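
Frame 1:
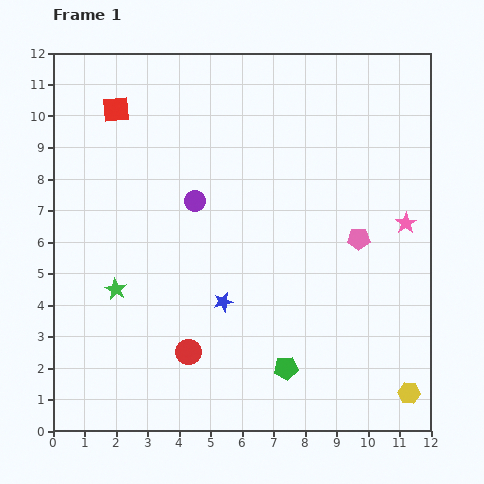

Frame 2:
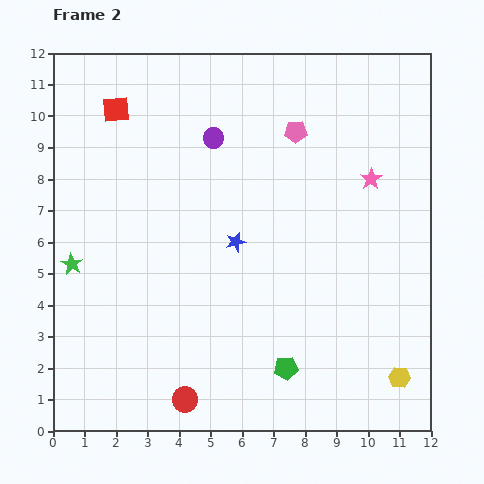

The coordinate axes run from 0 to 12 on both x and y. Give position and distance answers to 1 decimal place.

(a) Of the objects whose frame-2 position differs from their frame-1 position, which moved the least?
the yellow hexagon

(moved 0.6)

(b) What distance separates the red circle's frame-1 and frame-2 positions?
1.5

The red circle moved from (4.3, 2.5) to (4.2, 1.0), a distance of √(0.1² + 1.5²) ≈ 1.5.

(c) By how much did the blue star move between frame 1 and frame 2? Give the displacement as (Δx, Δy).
(0.4, 1.9)

The blue star was at (5.4, 4.1) in frame 1 and (5.8, 6.0) in frame 2.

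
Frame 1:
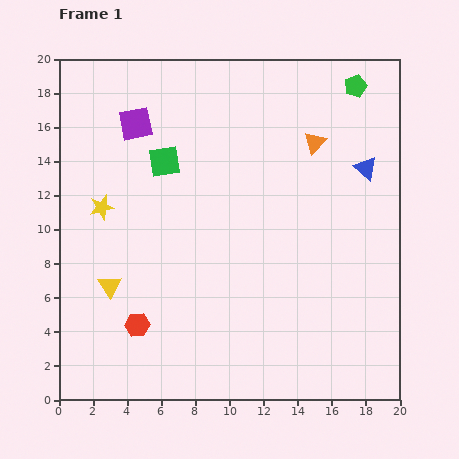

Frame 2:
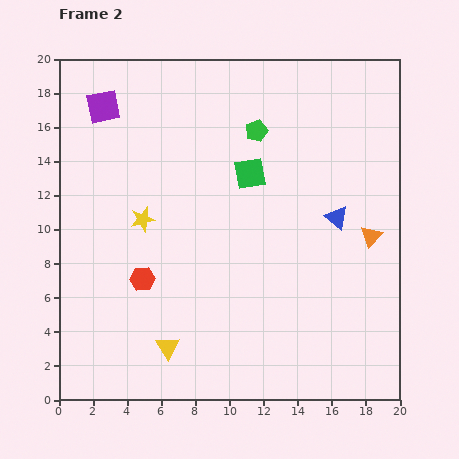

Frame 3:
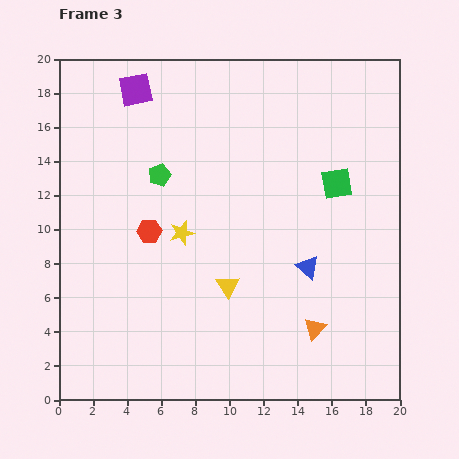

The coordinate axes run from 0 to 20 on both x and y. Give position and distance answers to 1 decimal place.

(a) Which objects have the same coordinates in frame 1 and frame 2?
none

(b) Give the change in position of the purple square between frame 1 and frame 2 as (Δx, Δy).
(-1.9, 1.0)

The purple square was at (4.5, 16.2) in frame 1 and (2.6, 17.2) in frame 2.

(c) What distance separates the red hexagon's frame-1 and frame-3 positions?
5.5

The red hexagon moved from (4.6, 4.4) to (5.3, 9.9), a distance of √(0.7² + 5.5²) ≈ 5.5.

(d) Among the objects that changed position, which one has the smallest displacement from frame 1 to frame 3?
the purple square

(moved 2.0)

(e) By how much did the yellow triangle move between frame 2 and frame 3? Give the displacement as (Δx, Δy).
(3.5, 3.6)

The yellow triangle was at (6.4, 3.1) in frame 2 and (9.9, 6.7) in frame 3.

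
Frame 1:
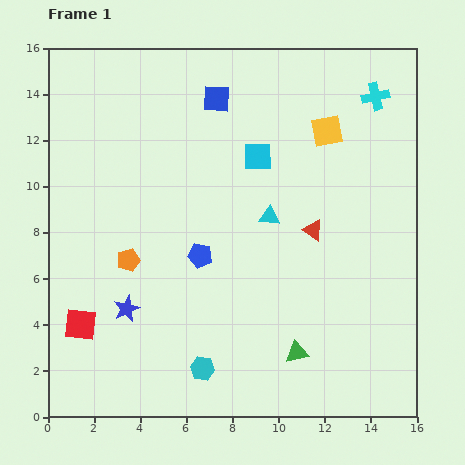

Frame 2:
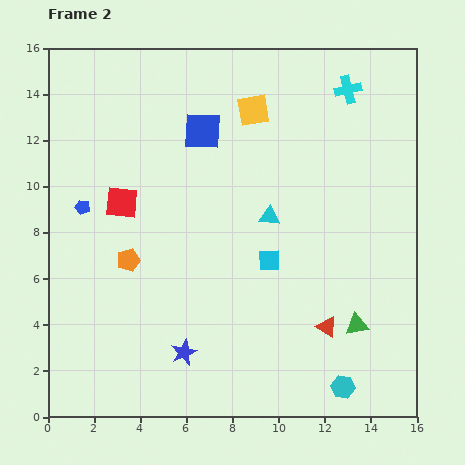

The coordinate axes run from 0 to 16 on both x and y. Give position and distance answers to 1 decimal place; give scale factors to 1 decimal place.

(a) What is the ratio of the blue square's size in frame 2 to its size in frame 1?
1.4×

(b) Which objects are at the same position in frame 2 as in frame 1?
the orange pentagon, the cyan triangle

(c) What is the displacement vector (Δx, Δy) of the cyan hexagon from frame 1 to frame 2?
(6.1, -0.8)

The cyan hexagon was at (6.7, 2.1) in frame 1 and (12.8, 1.3) in frame 2.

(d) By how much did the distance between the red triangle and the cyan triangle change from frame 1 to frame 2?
+3.4

Distance in frame 1: 2.0. Distance in frame 2: 5.4.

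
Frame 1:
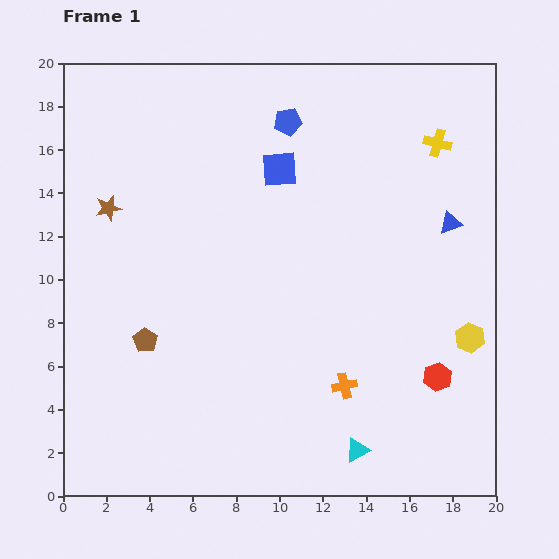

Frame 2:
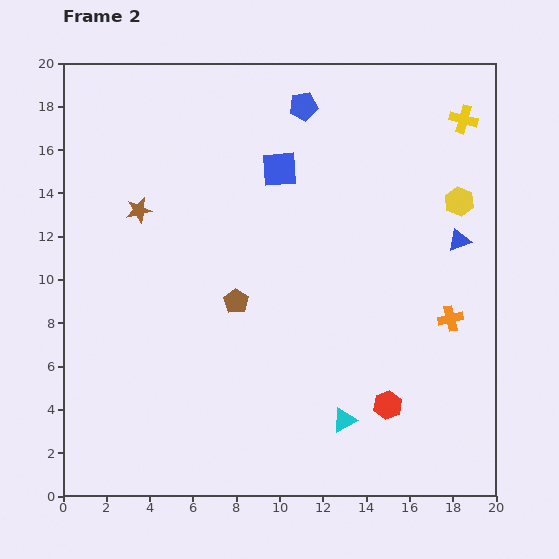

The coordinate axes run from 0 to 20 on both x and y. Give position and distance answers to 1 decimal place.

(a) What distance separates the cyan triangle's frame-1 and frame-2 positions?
1.5

The cyan triangle moved from (13.6, 2.1) to (13.0, 3.5), a distance of √(0.6² + 1.4²) ≈ 1.5.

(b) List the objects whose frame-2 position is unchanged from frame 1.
the blue square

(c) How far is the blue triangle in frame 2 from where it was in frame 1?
0.9

The blue triangle moved from (17.9, 12.6) to (18.3, 11.8), a distance of √(0.4² + 0.8²) ≈ 0.9.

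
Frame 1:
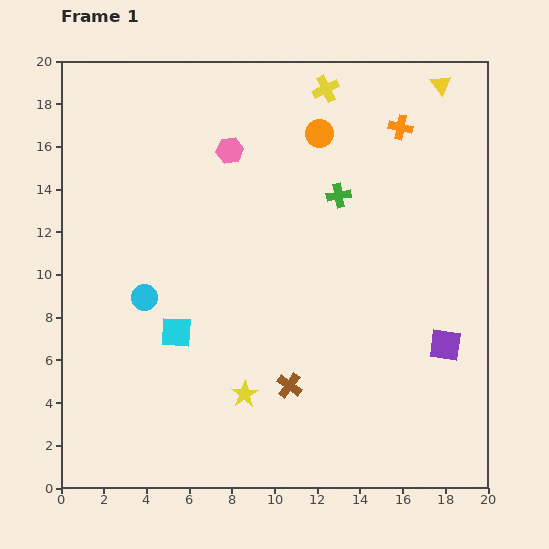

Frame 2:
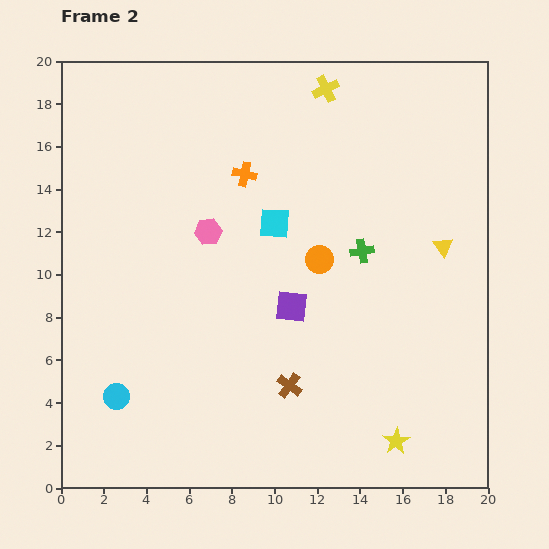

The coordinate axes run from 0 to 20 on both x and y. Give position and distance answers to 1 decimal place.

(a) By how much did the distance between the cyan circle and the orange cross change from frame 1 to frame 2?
-2.4

Distance in frame 1: 14.4. Distance in frame 2: 12.0.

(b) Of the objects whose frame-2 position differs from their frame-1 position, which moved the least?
the green cross

(moved 2.8)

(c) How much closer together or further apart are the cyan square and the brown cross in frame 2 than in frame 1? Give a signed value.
+1.7

Distance in frame 1: 5.9. Distance in frame 2: 7.6.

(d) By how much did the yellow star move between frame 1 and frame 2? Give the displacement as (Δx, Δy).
(7.1, -2.2)

The yellow star was at (8.6, 4.4) in frame 1 and (15.7, 2.2) in frame 2.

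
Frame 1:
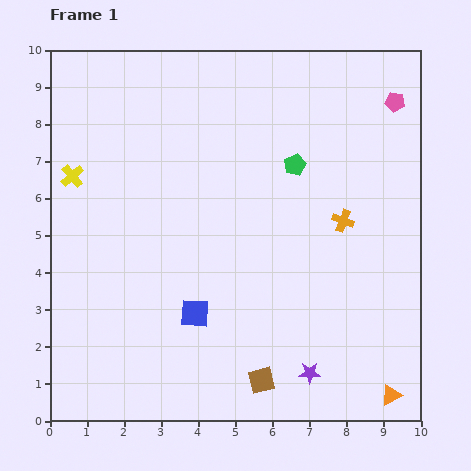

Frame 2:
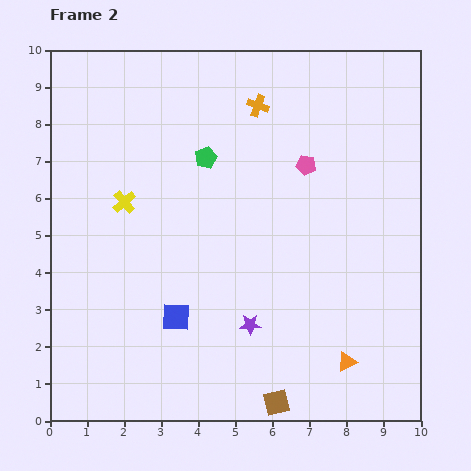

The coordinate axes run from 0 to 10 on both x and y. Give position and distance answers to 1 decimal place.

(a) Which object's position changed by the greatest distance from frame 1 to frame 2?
the orange cross

(moved 3.9; next 2.9)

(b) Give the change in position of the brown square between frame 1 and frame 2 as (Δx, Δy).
(0.4, -0.6)

The brown square was at (5.7, 1.1) in frame 1 and (6.1, 0.5) in frame 2.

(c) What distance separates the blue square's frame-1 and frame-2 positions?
0.5

The blue square moved from (3.9, 2.9) to (3.4, 2.8), a distance of √(0.5² + 0.1²) ≈ 0.5.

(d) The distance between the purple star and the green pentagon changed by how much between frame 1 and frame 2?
-0.9

Distance in frame 1: 5.6. Distance in frame 2: 4.7.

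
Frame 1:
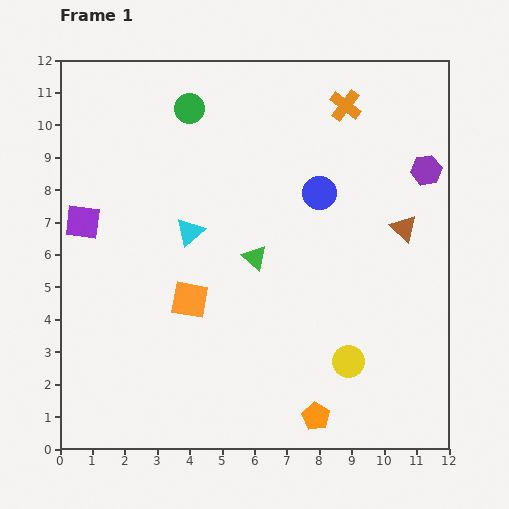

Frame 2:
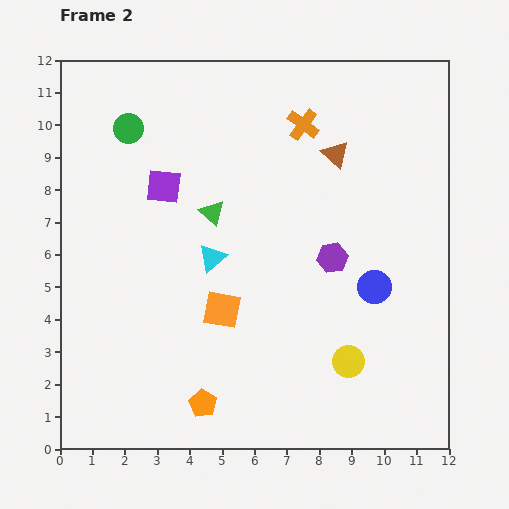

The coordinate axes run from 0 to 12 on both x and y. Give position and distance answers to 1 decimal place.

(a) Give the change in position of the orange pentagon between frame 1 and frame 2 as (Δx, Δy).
(-3.5, 0.4)

The orange pentagon was at (7.9, 1.0) in frame 1 and (4.4, 1.4) in frame 2.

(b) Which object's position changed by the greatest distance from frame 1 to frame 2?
the purple hexagon

(moved 4.0; next 3.5)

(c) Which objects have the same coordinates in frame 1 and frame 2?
the yellow circle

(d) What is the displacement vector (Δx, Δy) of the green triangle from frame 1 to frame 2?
(-1.3, 1.4)

The green triangle was at (6.0, 5.9) in frame 1 and (4.7, 7.3) in frame 2.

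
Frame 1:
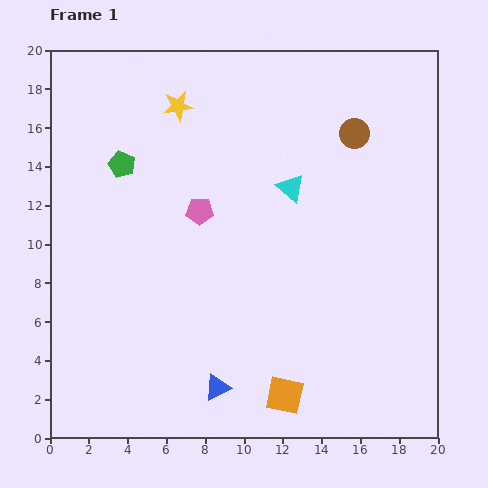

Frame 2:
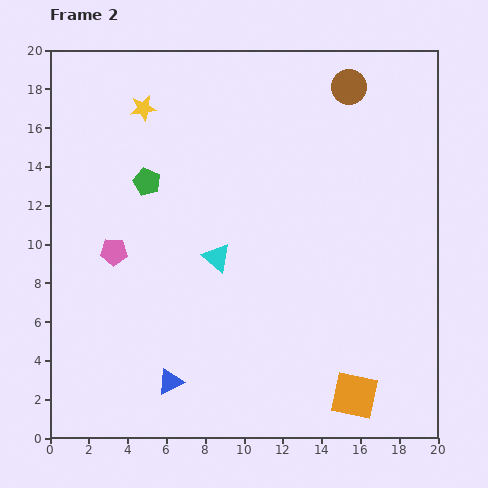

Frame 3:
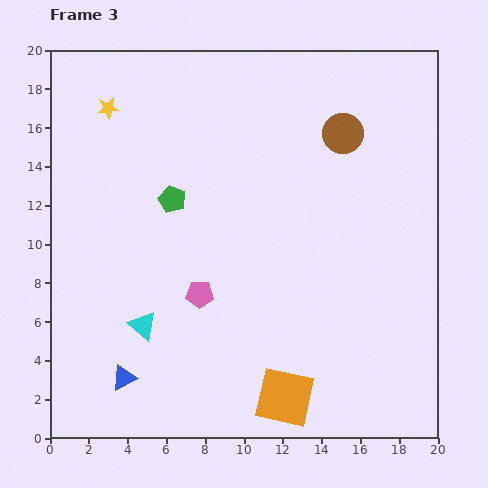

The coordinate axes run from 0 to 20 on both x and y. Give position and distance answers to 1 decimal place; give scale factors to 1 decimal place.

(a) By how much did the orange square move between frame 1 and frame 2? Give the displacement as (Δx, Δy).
(3.6, 0.0)

The orange square was at (12.1, 2.2) in frame 1 and (15.7, 2.2) in frame 2.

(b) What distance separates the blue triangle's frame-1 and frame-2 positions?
2.4

The blue triangle moved from (8.6, 2.6) to (6.2, 2.9), a distance of √(2.4² + 0.3²) ≈ 2.4.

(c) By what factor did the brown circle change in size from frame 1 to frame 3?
1.4×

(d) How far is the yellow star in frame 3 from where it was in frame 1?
3.6

The yellow star moved from (6.6, 17.1) to (3.0, 17.0), a distance of √(3.6² + 0.1²) ≈ 3.6.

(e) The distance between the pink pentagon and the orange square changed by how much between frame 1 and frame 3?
-3.6

Distance in frame 1: 10.5. Distance in frame 3: 6.9.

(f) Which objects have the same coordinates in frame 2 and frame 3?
none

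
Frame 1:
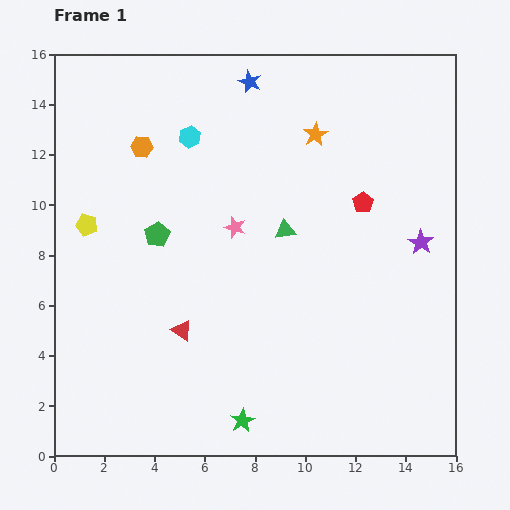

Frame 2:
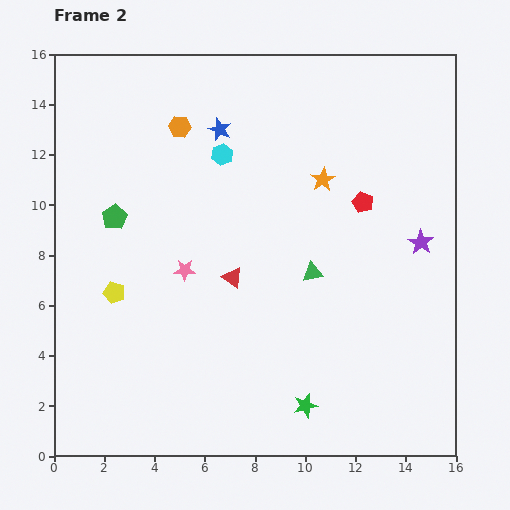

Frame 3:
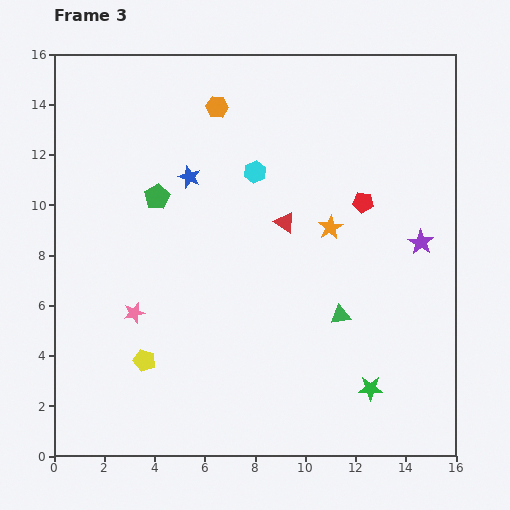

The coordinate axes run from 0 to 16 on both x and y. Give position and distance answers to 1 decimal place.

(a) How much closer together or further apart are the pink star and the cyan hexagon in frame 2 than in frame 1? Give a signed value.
+0.8

Distance in frame 1: 4.0. Distance in frame 2: 4.8.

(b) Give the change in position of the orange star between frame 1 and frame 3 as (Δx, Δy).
(0.6, -3.7)

The orange star was at (10.4, 12.8) in frame 1 and (11.0, 9.1) in frame 3.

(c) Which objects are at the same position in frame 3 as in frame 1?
the purple star, the red pentagon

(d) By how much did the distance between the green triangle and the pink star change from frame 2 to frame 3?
+3.1

Distance in frame 2: 5.1. Distance in frame 3: 8.2.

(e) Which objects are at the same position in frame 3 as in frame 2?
the purple star, the red pentagon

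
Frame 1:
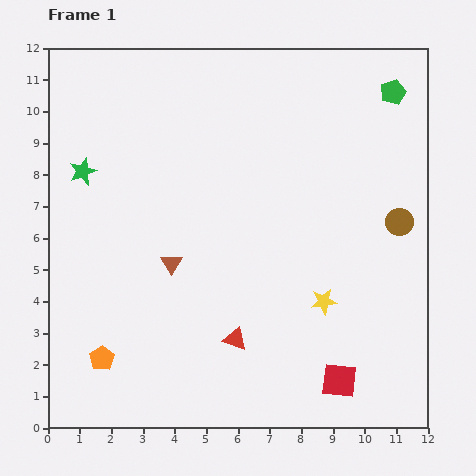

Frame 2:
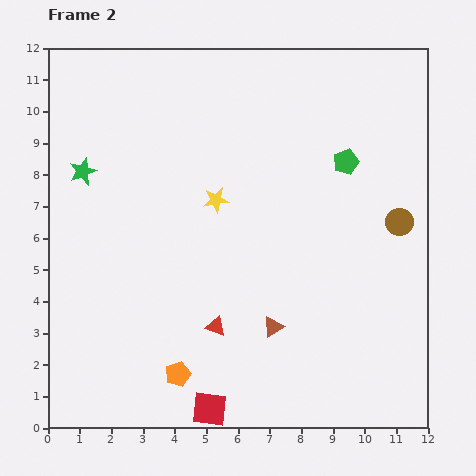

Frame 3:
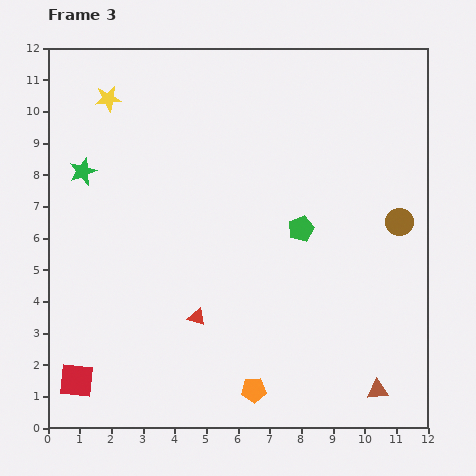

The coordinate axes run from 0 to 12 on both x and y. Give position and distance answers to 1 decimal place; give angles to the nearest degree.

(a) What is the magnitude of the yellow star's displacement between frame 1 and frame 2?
4.7

The yellow star moved from (8.7, 4.0) to (5.3, 7.2), a distance of √(3.4² + 3.2²) ≈ 4.7.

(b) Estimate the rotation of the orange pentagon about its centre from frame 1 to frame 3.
31° clockwise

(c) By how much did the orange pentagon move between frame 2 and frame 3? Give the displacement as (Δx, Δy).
(2.4, -0.5)

The orange pentagon was at (4.1, 1.7) in frame 2 and (6.5, 1.2) in frame 3.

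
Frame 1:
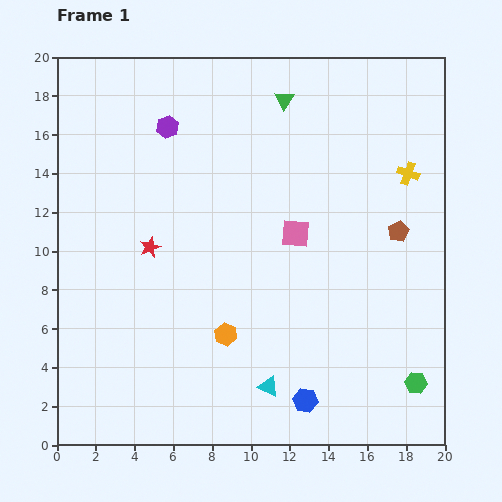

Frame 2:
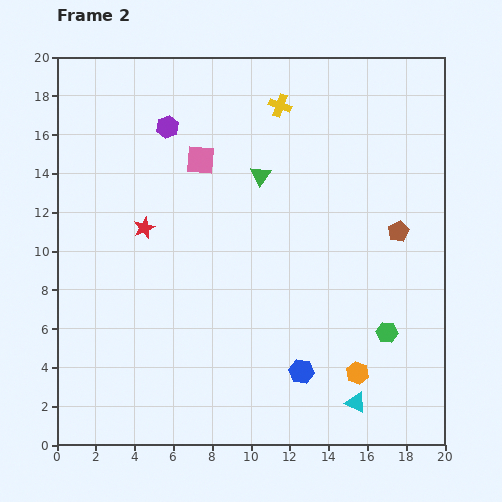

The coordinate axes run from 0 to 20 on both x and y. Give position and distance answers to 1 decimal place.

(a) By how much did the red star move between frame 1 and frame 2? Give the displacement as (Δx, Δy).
(-0.3, 1.0)

The red star was at (4.8, 10.2) in frame 1 and (4.5, 11.2) in frame 2.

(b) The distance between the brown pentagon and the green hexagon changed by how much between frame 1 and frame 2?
-2.7

Distance in frame 1: 7.9. Distance in frame 2: 5.2.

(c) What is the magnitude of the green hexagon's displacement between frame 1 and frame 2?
3.0

The green hexagon moved from (18.5, 3.2) to (17.0, 5.8), a distance of √(1.5² + 2.6²) ≈ 3.0.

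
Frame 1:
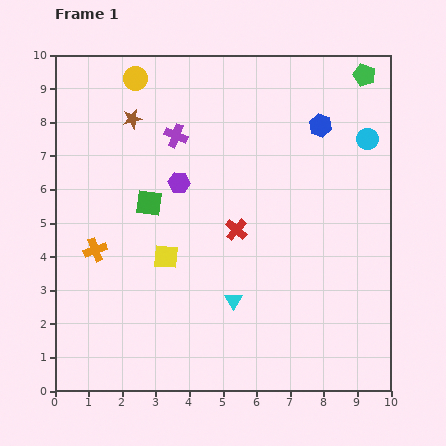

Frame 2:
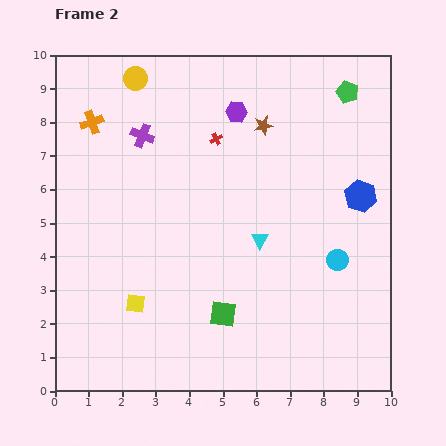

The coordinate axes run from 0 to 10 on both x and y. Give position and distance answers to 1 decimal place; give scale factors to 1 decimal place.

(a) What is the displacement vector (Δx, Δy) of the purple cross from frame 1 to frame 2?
(-1.0, 0.0)

The purple cross was at (3.6, 7.6) in frame 1 and (2.6, 7.6) in frame 2.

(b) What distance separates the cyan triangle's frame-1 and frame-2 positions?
2.0

The cyan triangle moved from (5.3, 2.7) to (6.1, 4.5), a distance of √(0.8² + 1.8²) ≈ 2.0.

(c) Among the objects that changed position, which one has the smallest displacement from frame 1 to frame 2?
the green pentagon

(moved 0.7)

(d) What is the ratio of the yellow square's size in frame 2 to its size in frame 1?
0.8×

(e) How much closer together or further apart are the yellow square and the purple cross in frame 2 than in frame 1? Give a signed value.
+1.4

Distance in frame 1: 3.6. Distance in frame 2: 5.0.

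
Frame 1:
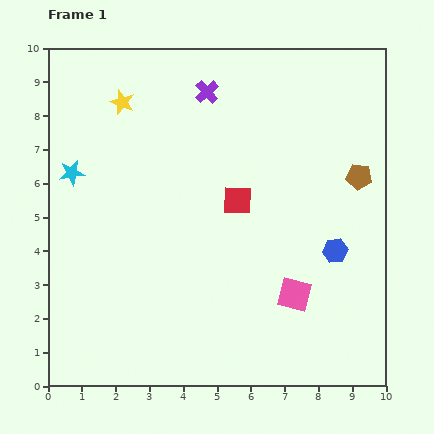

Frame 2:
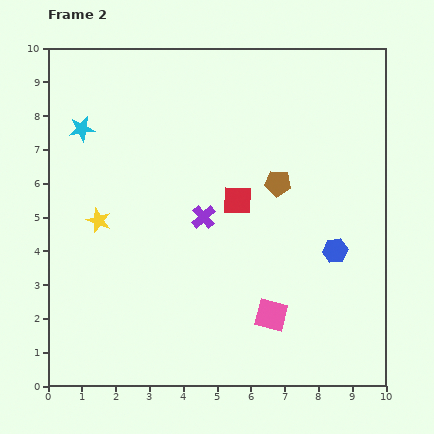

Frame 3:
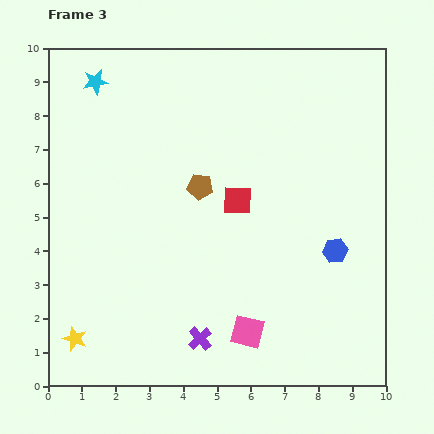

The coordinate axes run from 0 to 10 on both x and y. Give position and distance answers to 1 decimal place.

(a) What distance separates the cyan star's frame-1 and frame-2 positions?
1.3

The cyan star moved from (0.7, 6.3) to (1.0, 7.6), a distance of √(0.3² + 1.3²) ≈ 1.3.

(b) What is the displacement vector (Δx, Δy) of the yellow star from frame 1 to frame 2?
(-0.7, -3.5)

The yellow star was at (2.2, 8.4) in frame 1 and (1.5, 4.9) in frame 2.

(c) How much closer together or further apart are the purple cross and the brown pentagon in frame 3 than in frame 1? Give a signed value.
-0.6

Distance in frame 1: 5.1. Distance in frame 3: 4.5.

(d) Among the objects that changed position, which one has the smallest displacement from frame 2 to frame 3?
the pink square

(moved 0.9)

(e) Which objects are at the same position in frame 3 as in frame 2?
the blue hexagon, the red square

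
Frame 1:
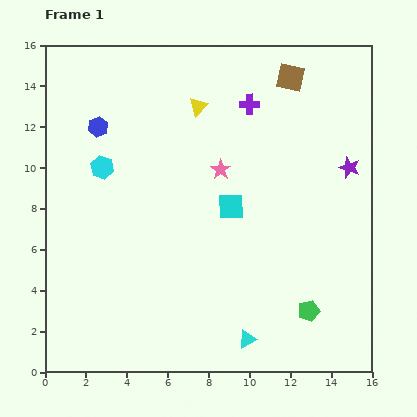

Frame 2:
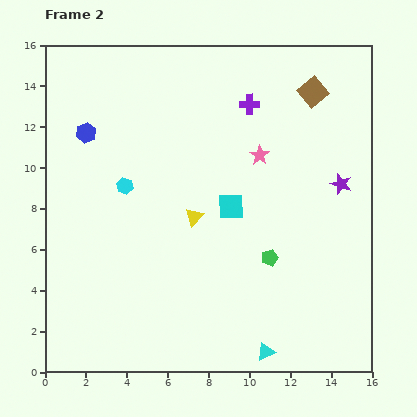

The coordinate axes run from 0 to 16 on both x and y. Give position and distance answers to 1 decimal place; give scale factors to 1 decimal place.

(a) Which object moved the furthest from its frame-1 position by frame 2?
the yellow triangle

(moved 5.4; next 3.2)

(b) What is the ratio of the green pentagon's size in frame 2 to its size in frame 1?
0.8×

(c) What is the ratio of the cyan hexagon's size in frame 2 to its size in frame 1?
0.7×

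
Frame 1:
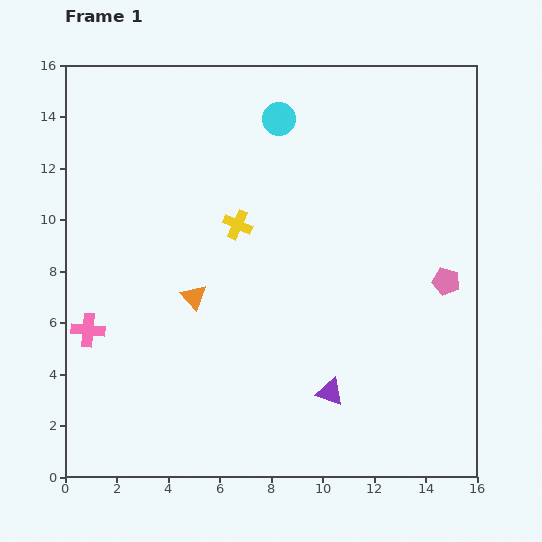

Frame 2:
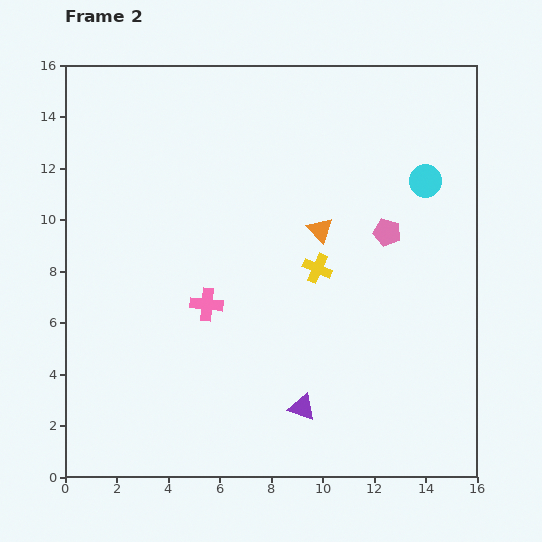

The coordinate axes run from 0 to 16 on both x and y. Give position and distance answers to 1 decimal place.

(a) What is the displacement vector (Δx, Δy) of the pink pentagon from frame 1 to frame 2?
(-2.3, 1.9)

The pink pentagon was at (14.8, 7.6) in frame 1 and (12.5, 9.5) in frame 2.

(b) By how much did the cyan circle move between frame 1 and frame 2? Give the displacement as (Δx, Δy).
(5.7, -2.4)

The cyan circle was at (8.3, 13.9) in frame 1 and (14.0, 11.5) in frame 2.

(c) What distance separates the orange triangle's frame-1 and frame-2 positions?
5.5

The orange triangle moved from (5.0, 7.0) to (9.9, 9.6), a distance of √(4.9² + 2.6²) ≈ 5.5.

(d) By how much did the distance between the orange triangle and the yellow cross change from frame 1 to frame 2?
-1.8

Distance in frame 1: 3.3. Distance in frame 2: 1.5.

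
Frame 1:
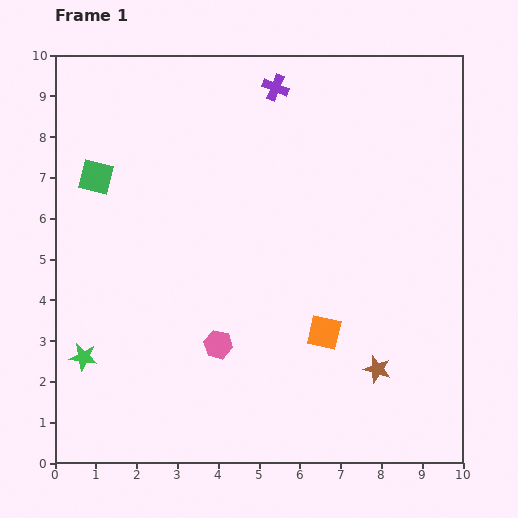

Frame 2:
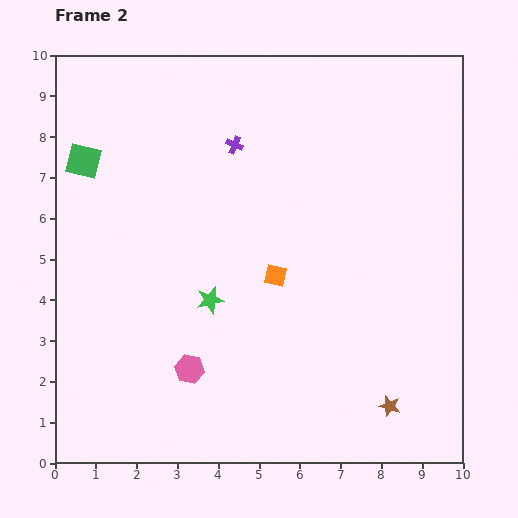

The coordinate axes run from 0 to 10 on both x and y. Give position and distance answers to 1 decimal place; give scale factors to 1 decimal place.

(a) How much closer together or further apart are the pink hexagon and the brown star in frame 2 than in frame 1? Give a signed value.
+1.1

Distance in frame 1: 3.9. Distance in frame 2: 5.0.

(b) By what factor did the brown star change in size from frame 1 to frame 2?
0.8×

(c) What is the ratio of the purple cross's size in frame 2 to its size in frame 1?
0.7×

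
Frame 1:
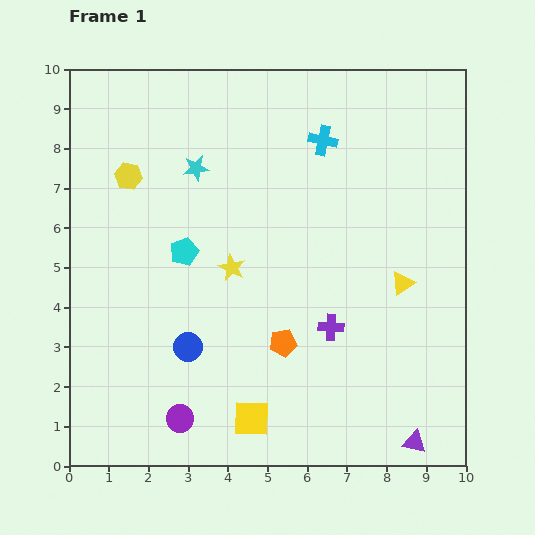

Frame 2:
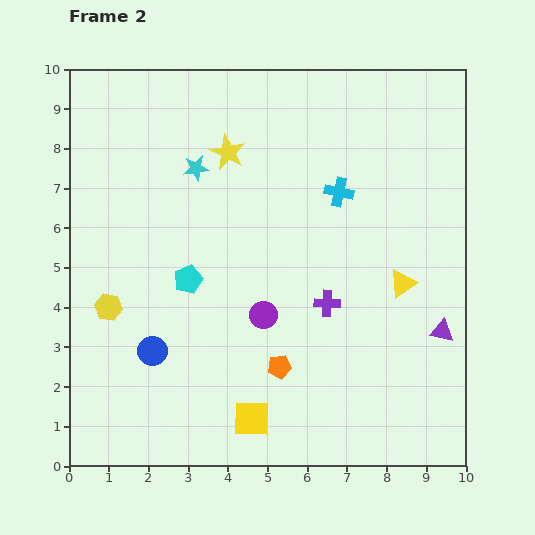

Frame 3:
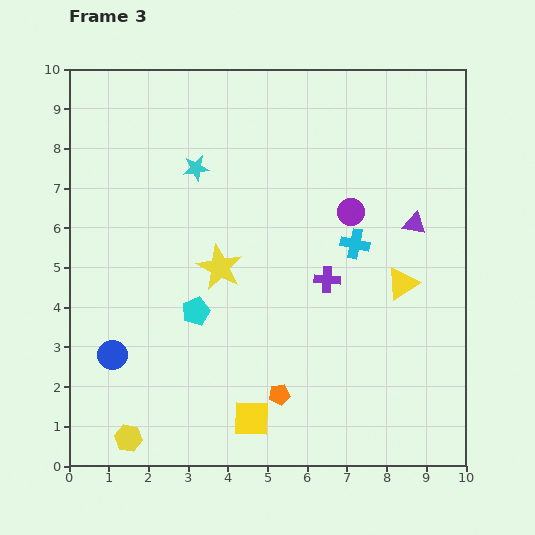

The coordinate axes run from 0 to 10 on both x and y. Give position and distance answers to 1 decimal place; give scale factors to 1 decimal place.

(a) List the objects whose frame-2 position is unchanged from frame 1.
the cyan star, the yellow square, the yellow triangle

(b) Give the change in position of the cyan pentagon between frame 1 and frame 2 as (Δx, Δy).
(0.1, -0.7)

The cyan pentagon was at (2.9, 5.4) in frame 1 and (3.0, 4.7) in frame 2.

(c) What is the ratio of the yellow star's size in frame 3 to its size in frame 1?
1.7×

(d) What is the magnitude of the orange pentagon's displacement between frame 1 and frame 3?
1.3

The orange pentagon moved from (5.4, 3.1) to (5.3, 1.8), a distance of √(0.1² + 1.3²) ≈ 1.3.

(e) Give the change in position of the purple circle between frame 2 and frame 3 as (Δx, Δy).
(2.2, 2.6)

The purple circle was at (4.9, 3.8) in frame 2 and (7.1, 6.4) in frame 3.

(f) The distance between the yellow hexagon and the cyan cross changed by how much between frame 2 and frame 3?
+1.0

Distance in frame 2: 6.5. Distance in frame 3: 7.5.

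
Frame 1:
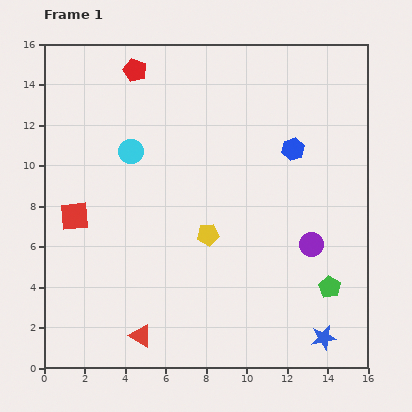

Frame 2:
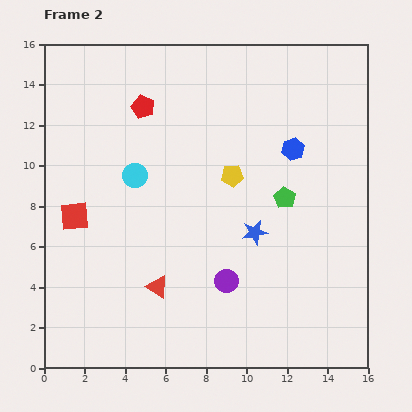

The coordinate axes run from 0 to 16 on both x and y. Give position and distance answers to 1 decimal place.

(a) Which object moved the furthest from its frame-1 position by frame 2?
the blue star

(moved 6.2; next 4.9)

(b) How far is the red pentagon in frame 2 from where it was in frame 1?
1.8

The red pentagon moved from (4.5, 14.7) to (4.9, 12.9), a distance of √(0.4² + 1.8²) ≈ 1.8.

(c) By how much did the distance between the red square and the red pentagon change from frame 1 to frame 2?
-1.4

Distance in frame 1: 7.8. Distance in frame 2: 6.4.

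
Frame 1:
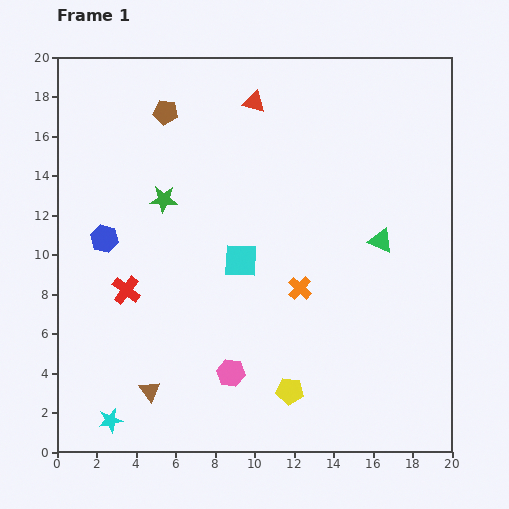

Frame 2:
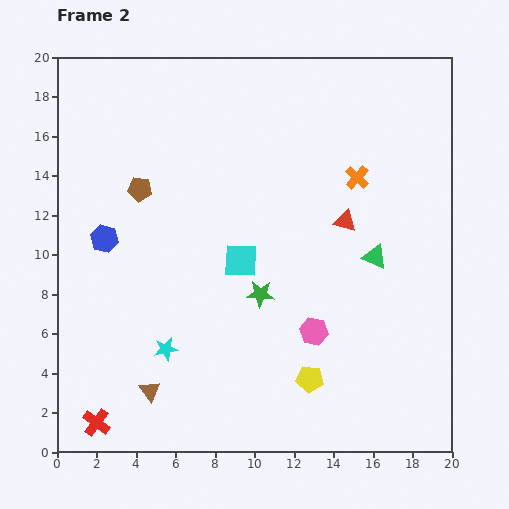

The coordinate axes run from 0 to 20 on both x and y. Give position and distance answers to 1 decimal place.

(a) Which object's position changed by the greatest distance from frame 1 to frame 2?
the red triangle

(moved 7.6; next 6.9)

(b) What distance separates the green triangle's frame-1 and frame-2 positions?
0.9

The green triangle moved from (16.4, 10.7) to (16.1, 9.9), a distance of √(0.3² + 0.8²) ≈ 0.9.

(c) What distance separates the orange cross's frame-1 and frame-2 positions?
6.3

The orange cross moved from (12.3, 8.3) to (15.2, 13.9), a distance of √(2.9² + 5.6²) ≈ 6.3.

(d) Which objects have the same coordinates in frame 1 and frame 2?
the cyan square, the brown triangle, the blue hexagon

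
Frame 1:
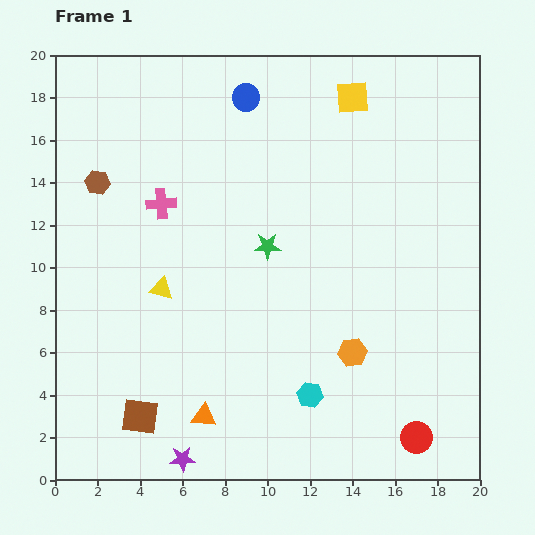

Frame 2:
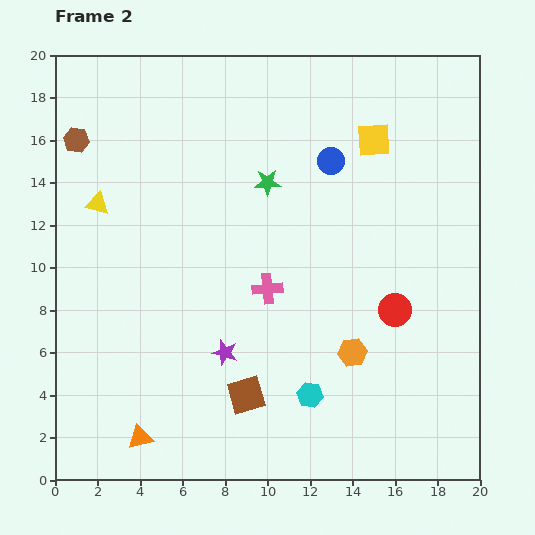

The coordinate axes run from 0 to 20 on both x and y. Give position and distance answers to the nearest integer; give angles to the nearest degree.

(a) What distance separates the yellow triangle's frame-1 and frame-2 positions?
5

The yellow triangle moved from (5, 9) to (2, 13), a distance of √(3² + 4²) ≈ 5.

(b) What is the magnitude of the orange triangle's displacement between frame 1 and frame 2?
3

The orange triangle moved from (7, 3) to (4, 2), a distance of √(3² + 1²) ≈ 3.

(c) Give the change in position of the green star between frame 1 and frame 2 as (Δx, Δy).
(0, 3)

The green star was at (10, 11) in frame 1 and (10, 14) in frame 2.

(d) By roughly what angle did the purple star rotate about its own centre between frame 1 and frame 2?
20° clockwise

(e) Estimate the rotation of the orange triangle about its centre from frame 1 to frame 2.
19° counter-clockwise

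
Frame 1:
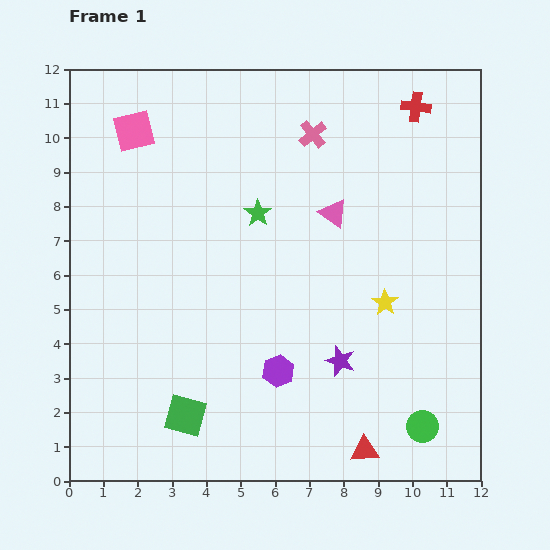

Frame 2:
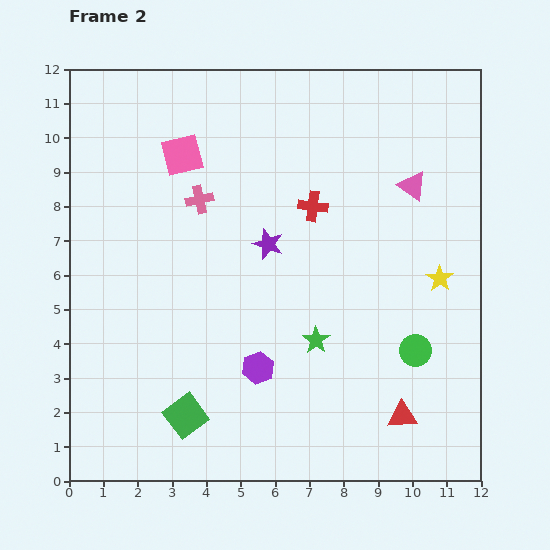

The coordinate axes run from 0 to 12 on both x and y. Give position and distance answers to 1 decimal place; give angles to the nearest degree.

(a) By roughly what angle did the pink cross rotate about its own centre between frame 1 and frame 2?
27° clockwise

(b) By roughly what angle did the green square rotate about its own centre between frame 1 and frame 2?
38° clockwise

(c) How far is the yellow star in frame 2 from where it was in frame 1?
1.7

The yellow star moved from (9.2, 5.2) to (10.8, 5.9), a distance of √(1.6² + 0.7²) ≈ 1.7.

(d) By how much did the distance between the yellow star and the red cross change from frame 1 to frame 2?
-1.5

Distance in frame 1: 5.8. Distance in frame 2: 4.3.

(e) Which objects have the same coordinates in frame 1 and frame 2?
the green square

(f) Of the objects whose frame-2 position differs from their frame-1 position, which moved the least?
the purple hexagon

(moved 0.6)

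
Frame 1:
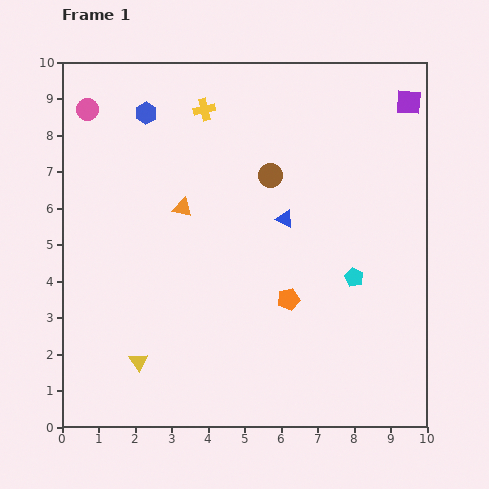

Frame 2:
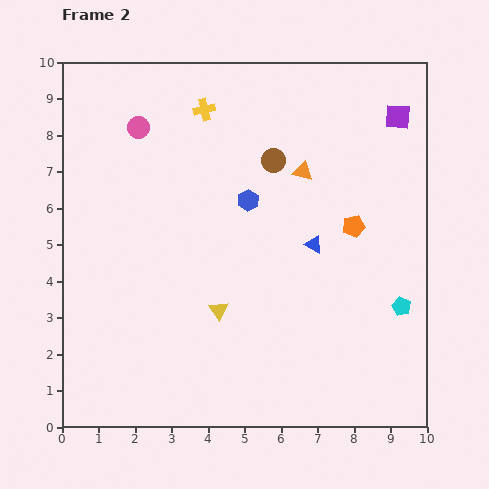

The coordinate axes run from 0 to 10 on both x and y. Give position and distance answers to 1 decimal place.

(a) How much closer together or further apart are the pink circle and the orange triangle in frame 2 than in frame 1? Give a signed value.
+1.0

Distance in frame 1: 3.7. Distance in frame 2: 4.7.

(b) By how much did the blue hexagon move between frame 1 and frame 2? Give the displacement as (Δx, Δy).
(2.8, -2.4)

The blue hexagon was at (2.3, 8.6) in frame 1 and (5.1, 6.2) in frame 2.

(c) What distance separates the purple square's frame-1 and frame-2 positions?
0.5

The purple square moved from (9.5, 8.9) to (9.2, 8.5), a distance of √(0.3² + 0.4²) ≈ 0.5.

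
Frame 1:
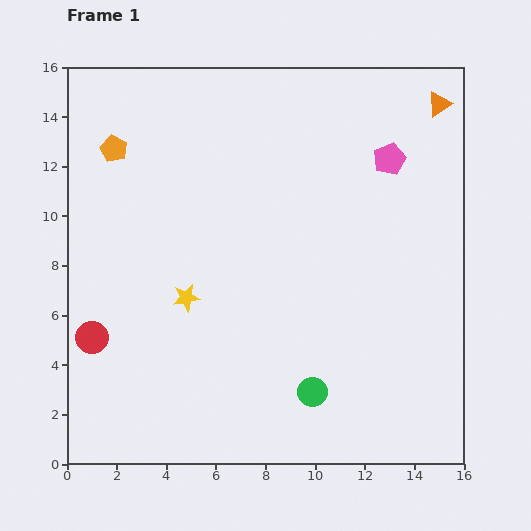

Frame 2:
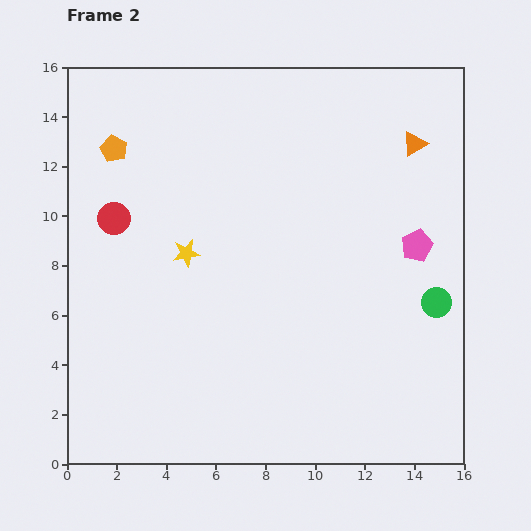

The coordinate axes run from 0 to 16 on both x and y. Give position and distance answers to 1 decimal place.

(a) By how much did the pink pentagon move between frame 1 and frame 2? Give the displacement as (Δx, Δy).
(1.1, -3.5)

The pink pentagon was at (13.0, 12.3) in frame 1 and (14.1, 8.8) in frame 2.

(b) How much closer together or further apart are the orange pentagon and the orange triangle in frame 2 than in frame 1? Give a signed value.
-1.1

Distance in frame 1: 13.2. Distance in frame 2: 12.1.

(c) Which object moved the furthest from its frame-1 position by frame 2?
the green circle

(moved 6.2; next 4.9)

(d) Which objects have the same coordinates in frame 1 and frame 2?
the orange pentagon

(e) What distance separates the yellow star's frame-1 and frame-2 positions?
1.8

The yellow star moved from (4.8, 6.7) to (4.8, 8.5), a distance of √(0.0² + 1.8²) ≈ 1.8.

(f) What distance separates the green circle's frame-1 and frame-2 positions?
6.2

The green circle moved from (9.9, 2.9) to (14.9, 6.5), a distance of √(5.0² + 3.6²) ≈ 6.2.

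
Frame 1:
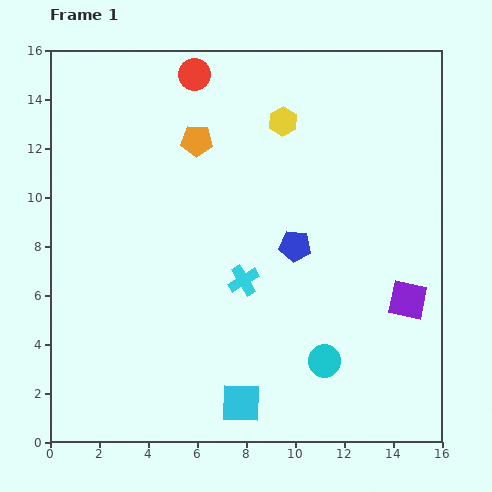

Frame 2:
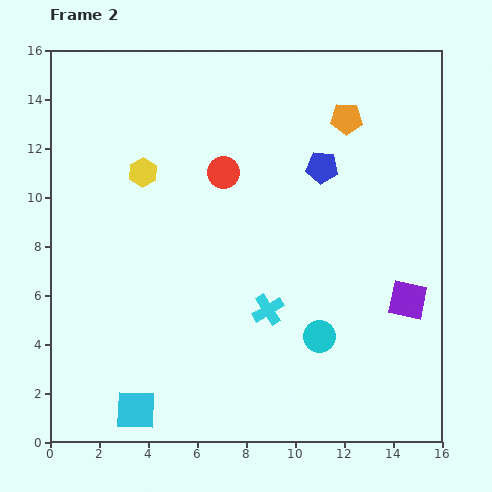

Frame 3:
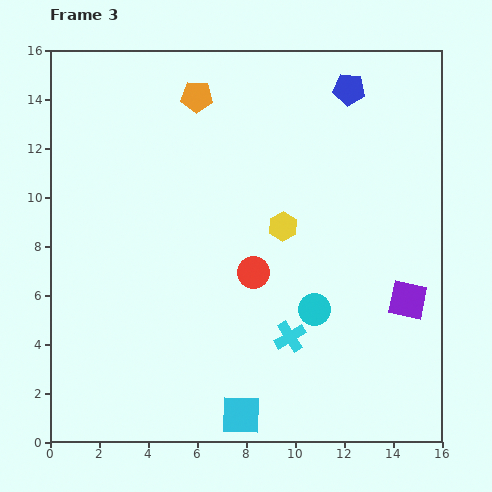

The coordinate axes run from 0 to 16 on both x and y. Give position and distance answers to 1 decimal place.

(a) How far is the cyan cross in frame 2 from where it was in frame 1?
1.6

The cyan cross moved from (7.9, 6.6) to (8.9, 5.4), a distance of √(1.0² + 1.2²) ≈ 1.6.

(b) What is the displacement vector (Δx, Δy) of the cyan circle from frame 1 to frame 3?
(-0.4, 2.1)

The cyan circle was at (11.2, 3.3) in frame 1 and (10.8, 5.4) in frame 3.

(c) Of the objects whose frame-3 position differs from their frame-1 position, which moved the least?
the cyan square

(moved 0.5)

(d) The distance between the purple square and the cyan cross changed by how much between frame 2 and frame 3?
-0.7

Distance in frame 2: 5.7. Distance in frame 3: 5.0.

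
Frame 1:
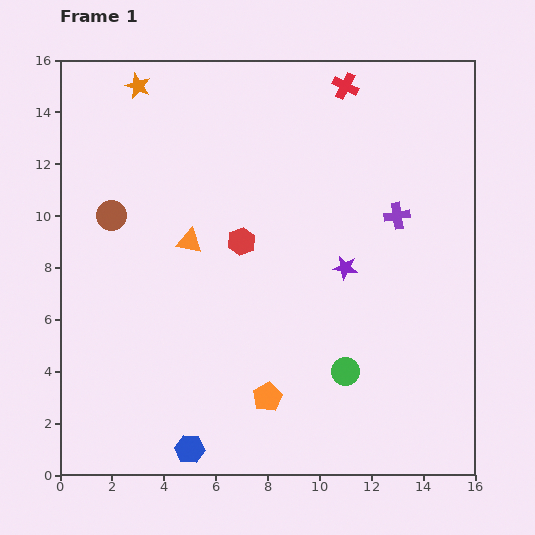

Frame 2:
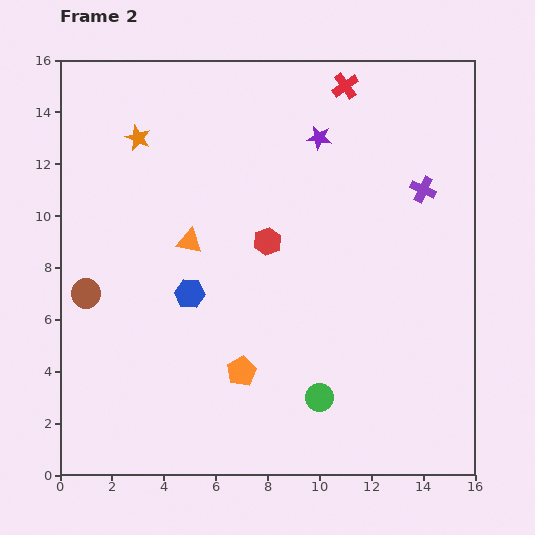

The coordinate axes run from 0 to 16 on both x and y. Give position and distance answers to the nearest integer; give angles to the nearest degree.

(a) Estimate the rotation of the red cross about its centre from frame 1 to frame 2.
28° clockwise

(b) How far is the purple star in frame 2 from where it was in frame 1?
5

The purple star moved from (11, 8) to (10, 13), a distance of √(1² + 5²) ≈ 5.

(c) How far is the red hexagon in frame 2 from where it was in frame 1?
1

The red hexagon moved from (7, 9) to (8, 9), a distance of √(1² + 0²) ≈ 1.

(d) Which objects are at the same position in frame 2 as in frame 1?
the orange triangle, the red cross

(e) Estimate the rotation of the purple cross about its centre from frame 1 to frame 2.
34° clockwise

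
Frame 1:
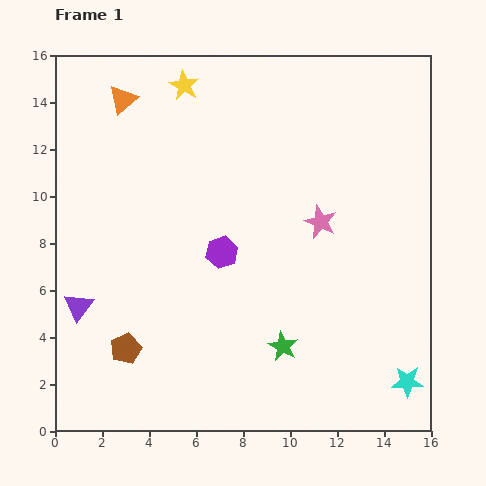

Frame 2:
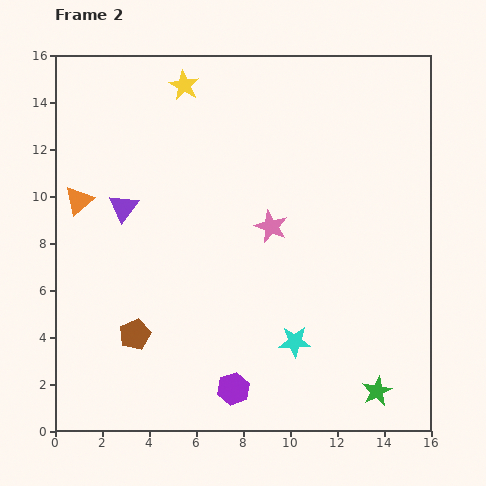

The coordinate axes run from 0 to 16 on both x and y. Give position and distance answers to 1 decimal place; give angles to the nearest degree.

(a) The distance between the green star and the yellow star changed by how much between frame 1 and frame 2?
+3.5

Distance in frame 1: 11.9. Distance in frame 2: 15.4.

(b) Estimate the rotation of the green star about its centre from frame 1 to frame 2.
18° clockwise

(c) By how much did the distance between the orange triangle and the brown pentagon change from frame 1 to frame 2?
-4.4

Distance in frame 1: 10.6. Distance in frame 2: 6.2.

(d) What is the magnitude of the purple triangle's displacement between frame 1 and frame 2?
4.6

The purple triangle moved from (1.0, 5.3) to (2.9, 9.5), a distance of √(1.9² + 4.2²) ≈ 4.6.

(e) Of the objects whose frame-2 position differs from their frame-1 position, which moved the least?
the brown pentagon

(moved 0.7)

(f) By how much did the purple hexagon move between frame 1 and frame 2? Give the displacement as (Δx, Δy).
(0.5, -5.8)

The purple hexagon was at (7.1, 7.6) in frame 1 and (7.6, 1.8) in frame 2.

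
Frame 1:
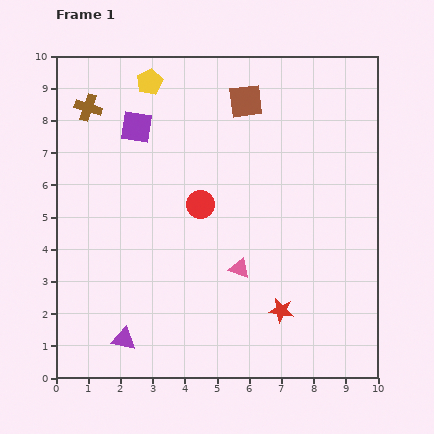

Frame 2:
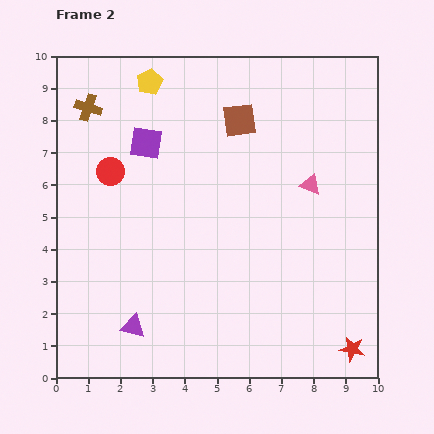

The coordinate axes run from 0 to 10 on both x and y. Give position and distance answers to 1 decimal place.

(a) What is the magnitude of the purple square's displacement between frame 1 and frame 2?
0.6

The purple square moved from (2.5, 7.8) to (2.8, 7.3), a distance of √(0.3² + 0.5²) ≈ 0.6.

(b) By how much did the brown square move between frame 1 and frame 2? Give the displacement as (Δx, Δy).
(-0.2, -0.6)

The brown square was at (5.9, 8.6) in frame 1 and (5.7, 8.0) in frame 2.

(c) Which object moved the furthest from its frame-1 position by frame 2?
the pink triangle

(moved 3.4; next 3.0)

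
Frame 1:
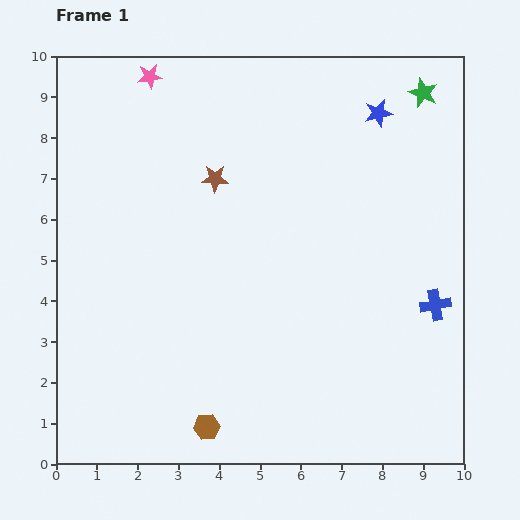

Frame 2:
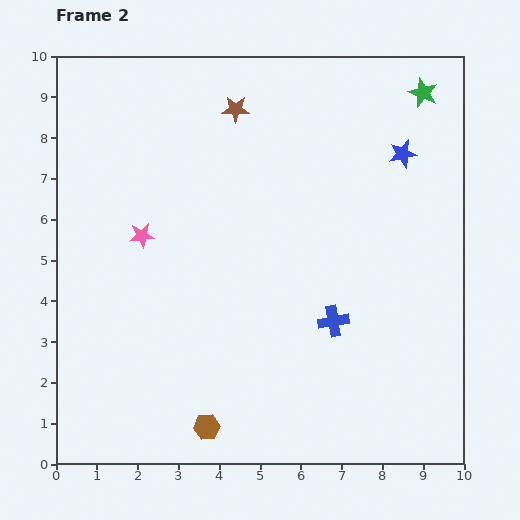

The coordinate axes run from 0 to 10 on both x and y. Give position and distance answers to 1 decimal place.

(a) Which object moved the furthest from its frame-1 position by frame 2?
the pink star

(moved 3.9; next 2.5)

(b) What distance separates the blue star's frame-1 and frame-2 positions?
1.2

The blue star moved from (7.9, 8.6) to (8.5, 7.6), a distance of √(0.6² + 1.0²) ≈ 1.2.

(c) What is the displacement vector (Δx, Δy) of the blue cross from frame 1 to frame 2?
(-2.5, -0.4)

The blue cross was at (9.3, 3.9) in frame 1 and (6.8, 3.5) in frame 2.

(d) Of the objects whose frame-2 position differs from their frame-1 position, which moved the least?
the blue star

(moved 1.2)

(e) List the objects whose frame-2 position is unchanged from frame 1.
the green star, the brown hexagon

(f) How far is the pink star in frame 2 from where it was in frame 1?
3.9

The pink star moved from (2.3, 9.5) to (2.1, 5.6), a distance of √(0.2² + 3.9²) ≈ 3.9.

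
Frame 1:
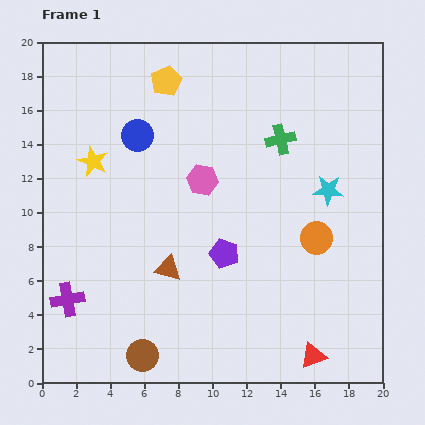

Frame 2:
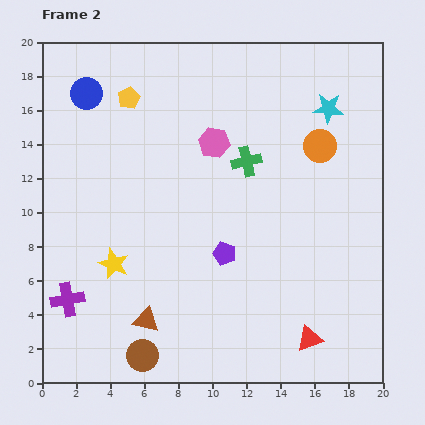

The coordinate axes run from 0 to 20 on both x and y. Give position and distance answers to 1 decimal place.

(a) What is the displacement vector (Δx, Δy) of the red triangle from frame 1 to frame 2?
(-0.2, 1.0)

The red triangle was at (15.9, 1.6) in frame 1 and (15.7, 2.6) in frame 2.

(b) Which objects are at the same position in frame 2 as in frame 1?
the purple pentagon, the purple cross, the brown circle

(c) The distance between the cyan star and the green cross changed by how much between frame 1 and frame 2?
+1.6

Distance in frame 1: 4.1. Distance in frame 2: 5.7.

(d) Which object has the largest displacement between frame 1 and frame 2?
the yellow star

(moved 6.1; next 5.4)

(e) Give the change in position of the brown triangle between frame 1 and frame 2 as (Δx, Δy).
(-1.3, -3.0)

The brown triangle was at (7.4, 6.7) in frame 1 and (6.1, 3.7) in frame 2.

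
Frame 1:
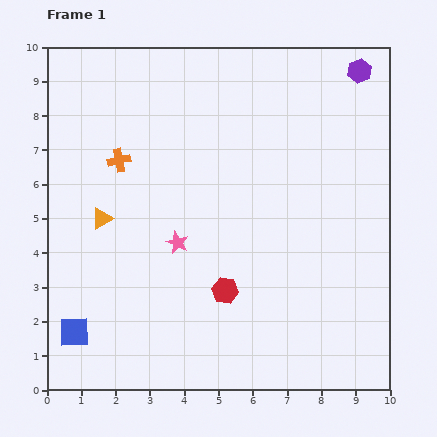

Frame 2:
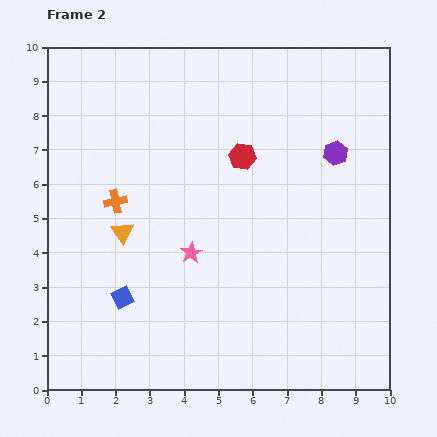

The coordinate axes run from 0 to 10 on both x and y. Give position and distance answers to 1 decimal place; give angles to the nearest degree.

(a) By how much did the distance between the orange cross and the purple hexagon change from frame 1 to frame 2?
-0.9

Distance in frame 1: 7.5. Distance in frame 2: 6.6.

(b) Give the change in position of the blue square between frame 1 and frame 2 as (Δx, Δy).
(1.4, 1.0)

The blue square was at (0.8, 1.7) in frame 1 and (2.2, 2.7) in frame 2.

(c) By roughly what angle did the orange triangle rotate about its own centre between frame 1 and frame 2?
35° counter-clockwise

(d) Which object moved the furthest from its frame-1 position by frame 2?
the red hexagon

(moved 3.9; next 2.5)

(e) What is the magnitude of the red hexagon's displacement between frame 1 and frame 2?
3.9

The red hexagon moved from (5.2, 2.9) to (5.7, 6.8), a distance of √(0.5² + 3.9²) ≈ 3.9.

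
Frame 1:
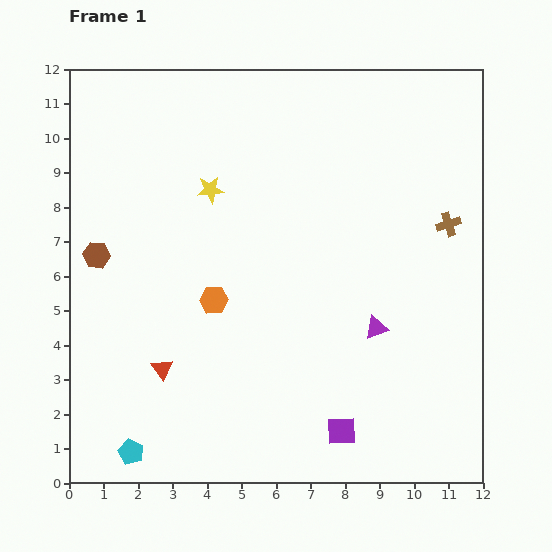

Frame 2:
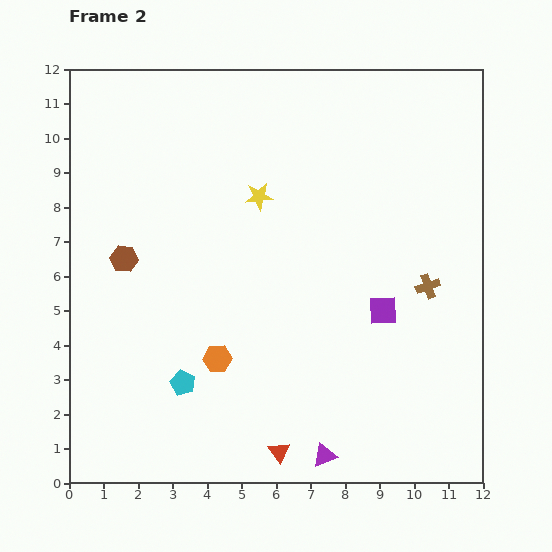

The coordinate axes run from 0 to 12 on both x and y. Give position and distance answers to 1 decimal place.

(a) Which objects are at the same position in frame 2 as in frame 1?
none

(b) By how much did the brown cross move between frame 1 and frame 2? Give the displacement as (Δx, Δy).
(-0.6, -1.8)

The brown cross was at (11.0, 7.5) in frame 1 and (10.4, 5.7) in frame 2.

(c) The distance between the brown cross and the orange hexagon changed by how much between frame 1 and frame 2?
-0.6

Distance in frame 1: 7.1. Distance in frame 2: 6.5.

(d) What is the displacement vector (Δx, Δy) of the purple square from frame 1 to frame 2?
(1.2, 3.5)

The purple square was at (7.9, 1.5) in frame 1 and (9.1, 5.0) in frame 2.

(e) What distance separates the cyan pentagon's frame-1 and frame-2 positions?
2.5

The cyan pentagon moved from (1.8, 0.9) to (3.3, 2.9), a distance of √(1.5² + 2.0²) ≈ 2.5.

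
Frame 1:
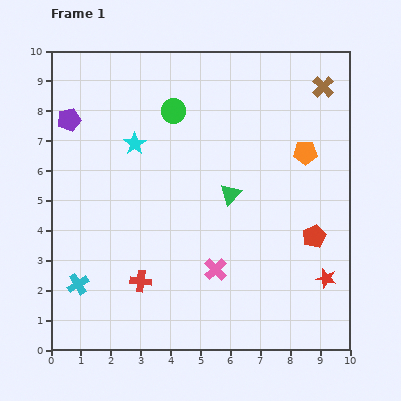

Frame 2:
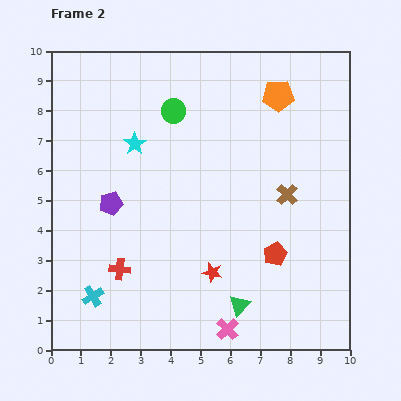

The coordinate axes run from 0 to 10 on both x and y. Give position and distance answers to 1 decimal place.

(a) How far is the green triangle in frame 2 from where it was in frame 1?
3.7

The green triangle moved from (6.0, 5.2) to (6.3, 1.5), a distance of √(0.3² + 3.7²) ≈ 3.7.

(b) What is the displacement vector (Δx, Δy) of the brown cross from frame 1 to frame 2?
(-1.2, -3.6)

The brown cross was at (9.1, 8.8) in frame 1 and (7.9, 5.2) in frame 2.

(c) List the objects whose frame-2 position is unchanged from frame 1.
the cyan star, the green circle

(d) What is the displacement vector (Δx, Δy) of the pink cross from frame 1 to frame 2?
(0.4, -2.0)

The pink cross was at (5.5, 2.7) in frame 1 and (5.9, 0.7) in frame 2.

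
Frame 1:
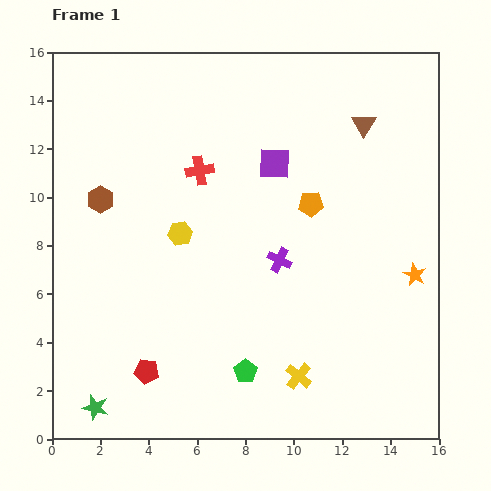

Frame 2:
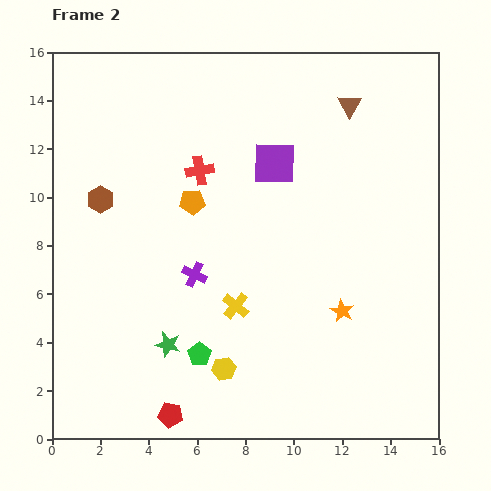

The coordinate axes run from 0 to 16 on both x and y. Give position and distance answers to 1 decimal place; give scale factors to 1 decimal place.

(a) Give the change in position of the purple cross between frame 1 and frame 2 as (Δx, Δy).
(-3.5, -0.6)

The purple cross was at (9.4, 7.4) in frame 1 and (5.9, 6.8) in frame 2.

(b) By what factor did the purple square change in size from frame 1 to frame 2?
1.3×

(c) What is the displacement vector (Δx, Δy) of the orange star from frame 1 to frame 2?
(-3.0, -1.5)

The orange star was at (15.0, 6.8) in frame 1 and (12.0, 5.3) in frame 2.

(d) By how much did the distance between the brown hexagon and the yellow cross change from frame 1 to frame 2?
-3.9

Distance in frame 1: 11.0. Distance in frame 2: 7.1.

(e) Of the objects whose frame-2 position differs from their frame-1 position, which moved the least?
the brown triangle

(moved 1.0)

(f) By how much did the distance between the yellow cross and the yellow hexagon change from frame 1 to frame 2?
-5.1

Distance in frame 1: 7.7. Distance in frame 2: 2.6.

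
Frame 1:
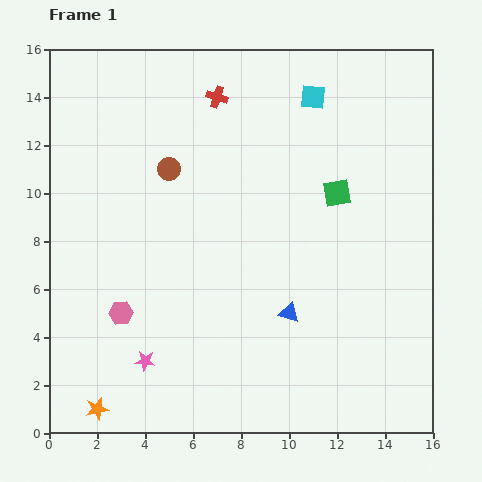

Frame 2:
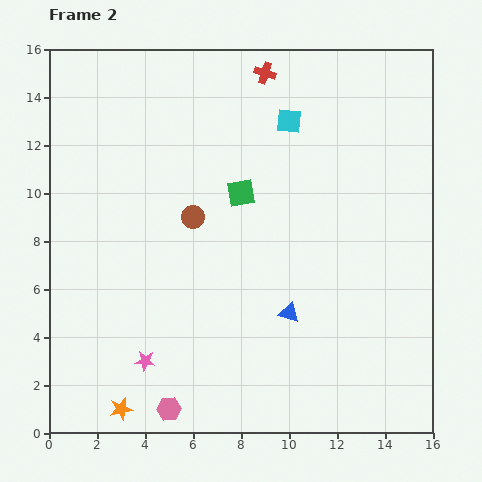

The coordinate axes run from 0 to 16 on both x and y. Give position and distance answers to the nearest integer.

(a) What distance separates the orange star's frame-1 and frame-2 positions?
1

The orange star moved from (2, 1) to (3, 1), a distance of √(1² + 0²) ≈ 1.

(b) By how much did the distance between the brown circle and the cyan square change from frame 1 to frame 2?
-1

Distance in frame 1: 7. Distance in frame 2: 6.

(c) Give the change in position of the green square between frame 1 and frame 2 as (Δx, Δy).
(-4, 0)

The green square was at (12, 10) in frame 1 and (8, 10) in frame 2.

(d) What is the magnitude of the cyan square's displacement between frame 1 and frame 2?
1

The cyan square moved from (11, 14) to (10, 13), a distance of √(1² + 1²) ≈ 1.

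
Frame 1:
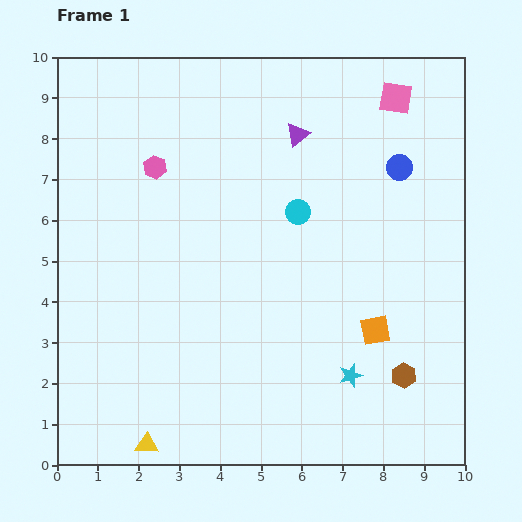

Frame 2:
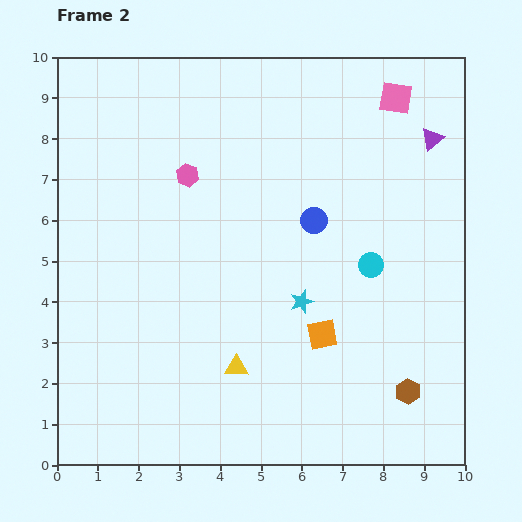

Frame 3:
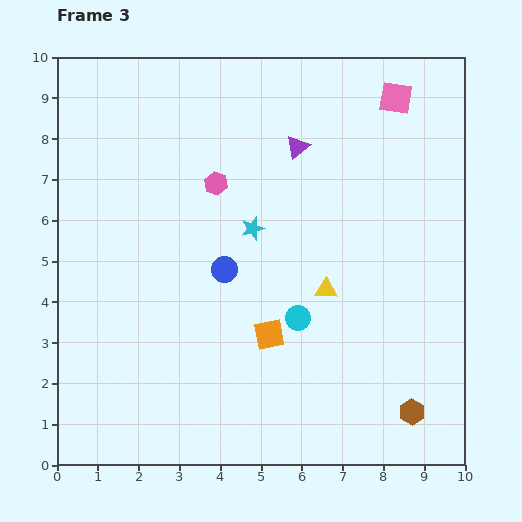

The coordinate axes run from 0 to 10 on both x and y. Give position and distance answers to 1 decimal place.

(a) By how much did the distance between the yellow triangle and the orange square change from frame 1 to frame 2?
-4.1

Distance in frame 1: 6.3. Distance in frame 2: 2.2.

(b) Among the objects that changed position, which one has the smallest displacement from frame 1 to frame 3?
the purple triangle

(moved 0.3)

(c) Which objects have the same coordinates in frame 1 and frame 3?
the pink square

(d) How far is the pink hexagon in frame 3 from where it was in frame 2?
0.7

The pink hexagon moved from (3.2, 7.1) to (3.9, 6.9), a distance of √(0.7² + 0.2²) ≈ 0.7.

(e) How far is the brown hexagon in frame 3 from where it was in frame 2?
0.5

The brown hexagon moved from (8.6, 1.8) to (8.7, 1.3), a distance of √(0.1² + 0.5²) ≈ 0.5.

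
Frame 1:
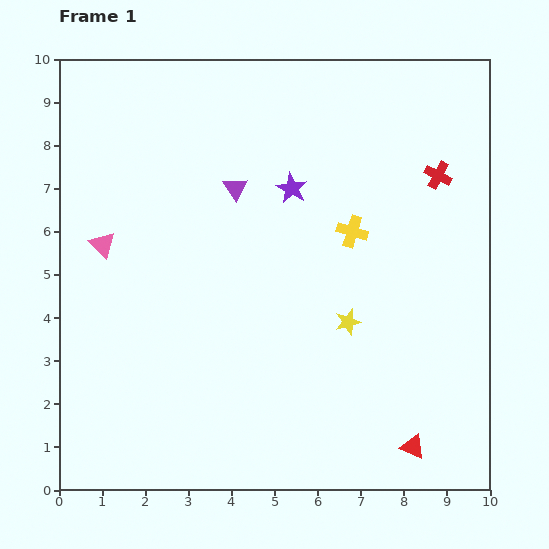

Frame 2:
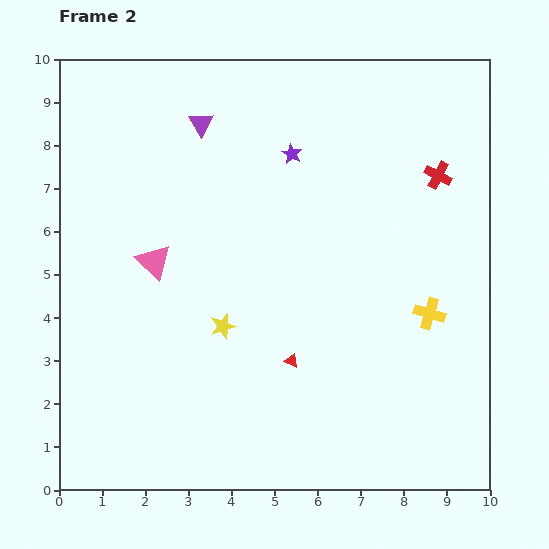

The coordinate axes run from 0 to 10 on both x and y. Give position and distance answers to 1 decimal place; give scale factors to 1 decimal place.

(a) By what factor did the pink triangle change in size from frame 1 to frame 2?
1.3×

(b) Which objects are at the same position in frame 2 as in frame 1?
the red cross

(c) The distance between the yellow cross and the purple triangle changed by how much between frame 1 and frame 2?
+4.0

Distance in frame 1: 2.9. Distance in frame 2: 6.9.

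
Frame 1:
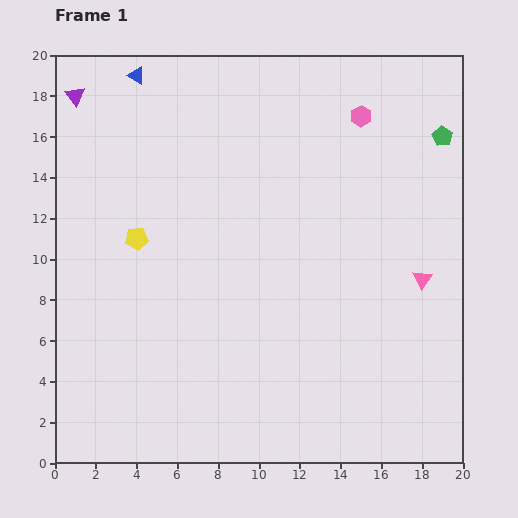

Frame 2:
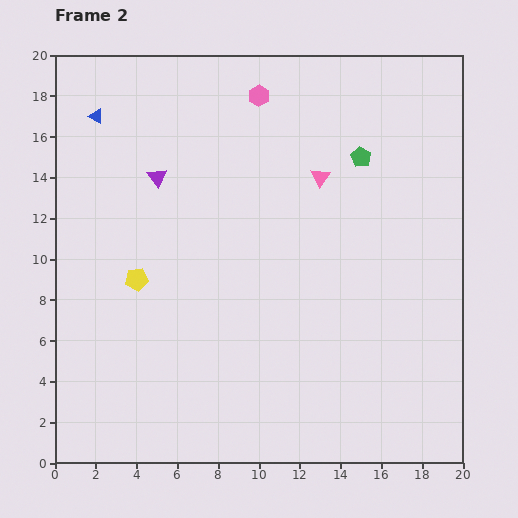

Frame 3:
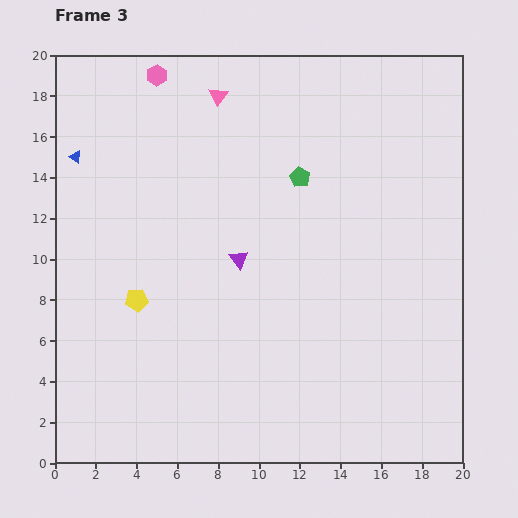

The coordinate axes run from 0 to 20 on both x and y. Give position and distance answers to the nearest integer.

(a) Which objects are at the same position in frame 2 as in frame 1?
none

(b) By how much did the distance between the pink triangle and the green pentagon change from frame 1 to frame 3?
-1

Distance in frame 1: 7. Distance in frame 3: 6.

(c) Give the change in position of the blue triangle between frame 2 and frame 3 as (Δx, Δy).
(-1, -2)

The blue triangle was at (2, 17) in frame 2 and (1, 15) in frame 3.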